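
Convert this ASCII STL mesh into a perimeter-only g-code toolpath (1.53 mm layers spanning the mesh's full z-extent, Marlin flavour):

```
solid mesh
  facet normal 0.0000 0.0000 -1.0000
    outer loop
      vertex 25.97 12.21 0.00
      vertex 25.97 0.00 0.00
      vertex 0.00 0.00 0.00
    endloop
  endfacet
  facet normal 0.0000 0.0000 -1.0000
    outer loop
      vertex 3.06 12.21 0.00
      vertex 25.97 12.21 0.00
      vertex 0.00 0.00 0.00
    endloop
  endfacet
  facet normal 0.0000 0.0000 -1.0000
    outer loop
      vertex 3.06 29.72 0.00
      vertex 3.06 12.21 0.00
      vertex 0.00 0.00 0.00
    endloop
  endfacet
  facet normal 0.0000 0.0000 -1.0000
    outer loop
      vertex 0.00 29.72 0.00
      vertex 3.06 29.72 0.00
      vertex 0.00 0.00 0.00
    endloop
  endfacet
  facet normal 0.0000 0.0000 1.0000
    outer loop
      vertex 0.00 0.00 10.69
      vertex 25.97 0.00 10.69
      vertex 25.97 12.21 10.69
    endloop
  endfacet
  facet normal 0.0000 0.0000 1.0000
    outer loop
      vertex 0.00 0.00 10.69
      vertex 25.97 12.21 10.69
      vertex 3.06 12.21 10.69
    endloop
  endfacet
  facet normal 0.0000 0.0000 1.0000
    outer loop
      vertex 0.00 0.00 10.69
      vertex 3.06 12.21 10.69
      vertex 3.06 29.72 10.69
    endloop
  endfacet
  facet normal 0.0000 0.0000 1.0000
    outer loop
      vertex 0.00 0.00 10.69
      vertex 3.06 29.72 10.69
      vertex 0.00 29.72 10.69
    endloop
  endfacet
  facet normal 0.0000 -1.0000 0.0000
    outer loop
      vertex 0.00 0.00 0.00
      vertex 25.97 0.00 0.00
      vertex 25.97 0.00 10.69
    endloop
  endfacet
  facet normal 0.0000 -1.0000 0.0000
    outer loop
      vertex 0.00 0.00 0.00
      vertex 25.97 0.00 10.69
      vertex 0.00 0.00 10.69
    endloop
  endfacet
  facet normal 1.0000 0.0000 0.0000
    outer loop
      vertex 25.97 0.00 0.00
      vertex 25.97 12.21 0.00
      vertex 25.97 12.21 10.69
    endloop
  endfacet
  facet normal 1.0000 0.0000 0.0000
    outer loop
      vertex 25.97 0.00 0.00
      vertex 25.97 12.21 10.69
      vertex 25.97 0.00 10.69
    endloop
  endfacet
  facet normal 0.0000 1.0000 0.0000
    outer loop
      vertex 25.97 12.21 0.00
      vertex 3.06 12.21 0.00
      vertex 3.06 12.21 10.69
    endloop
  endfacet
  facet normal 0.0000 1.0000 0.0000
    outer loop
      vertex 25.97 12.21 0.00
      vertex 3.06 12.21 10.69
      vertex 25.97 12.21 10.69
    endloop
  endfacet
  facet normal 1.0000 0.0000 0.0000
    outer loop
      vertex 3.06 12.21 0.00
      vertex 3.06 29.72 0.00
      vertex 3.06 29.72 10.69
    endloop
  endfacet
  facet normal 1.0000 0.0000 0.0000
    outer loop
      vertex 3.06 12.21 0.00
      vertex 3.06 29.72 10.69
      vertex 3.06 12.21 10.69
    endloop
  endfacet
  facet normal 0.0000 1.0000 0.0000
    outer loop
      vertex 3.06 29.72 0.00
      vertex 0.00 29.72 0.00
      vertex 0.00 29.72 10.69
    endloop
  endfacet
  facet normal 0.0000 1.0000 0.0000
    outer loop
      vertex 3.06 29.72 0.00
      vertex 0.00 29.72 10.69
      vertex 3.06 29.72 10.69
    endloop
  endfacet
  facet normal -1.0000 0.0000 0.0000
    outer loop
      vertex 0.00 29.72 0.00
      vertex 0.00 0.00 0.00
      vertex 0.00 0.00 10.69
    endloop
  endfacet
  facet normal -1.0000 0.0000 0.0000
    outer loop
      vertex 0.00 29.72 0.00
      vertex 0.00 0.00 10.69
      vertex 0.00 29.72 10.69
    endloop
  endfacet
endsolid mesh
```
; perimeter-only toolpath
G21 ; units = mm
G90 ; absolute positioning
G28 ; home
; layer 1
G0 Z1.53
G0 X0.00 Y0.00
G1 X25.97 Y0.00
G1 X25.97 Y12.21
G1 X3.06 Y12.21
G1 X3.06 Y29.72
G1 X0.00 Y29.72
G1 X0.00 Y0.00
; layer 2
G0 Z3.05
G0 X0.00 Y0.00
G1 X25.97 Y0.00
G1 X25.97 Y12.21
G1 X3.06 Y12.21
G1 X3.06 Y29.72
G1 X0.00 Y29.72
G1 X0.00 Y0.00
; layer 3
G0 Z4.58
G0 X0.00 Y0.00
G1 X25.97 Y0.00
G1 X25.97 Y12.21
G1 X3.06 Y12.21
G1 X3.06 Y29.72
G1 X0.00 Y29.72
G1 X0.00 Y0.00
; layer 4
G0 Z6.11
G0 X0.00 Y0.00
G1 X25.97 Y0.00
G1 X25.97 Y12.21
G1 X3.06 Y12.21
G1 X3.06 Y29.72
G1 X0.00 Y29.72
G1 X0.00 Y0.00
; layer 5
G0 Z7.64
G0 X0.00 Y0.00
G1 X25.97 Y0.00
G1 X25.97 Y12.21
G1 X3.06 Y12.21
G1 X3.06 Y29.72
G1 X0.00 Y29.72
G1 X0.00 Y0.00
; layer 6
G0 Z9.16
G0 X0.00 Y0.00
G1 X25.97 Y0.00
G1 X25.97 Y12.21
G1 X3.06 Y12.21
G1 X3.06 Y29.72
G1 X0.00 Y29.72
G1 X0.00 Y0.00
; layer 7
G0 Z10.69
G0 X0.00 Y0.00
G1 X25.97 Y0.00
G1 X25.97 Y12.21
G1 X3.06 Y12.21
G1 X3.06 Y29.72
G1 X0.00 Y29.72
G1 X0.00 Y0.00
M2 ; end

The solid is an L-shaped prism: outer 26 × 29.7 mm, arm thicknesses ≈ 12.2 mm (horizontal) and 3.06 mm (vertical), extruded 10.7 mm in z. Slicing at Δz = 1.53 mm — 7 equal slices spanning the solid's height, so layer i sits at z = i·h/7 — gives 7 non-empty perimeters. Each is a 6-segment closed polygon; G0 lifts to the layer z and rapids to the start vertex, then G1 traces the edges.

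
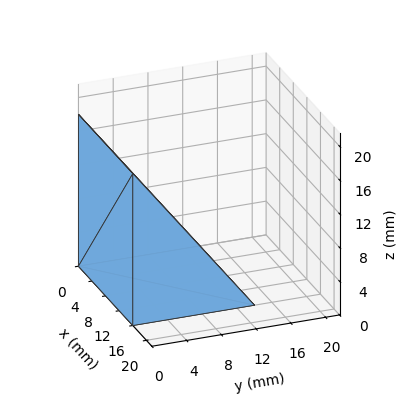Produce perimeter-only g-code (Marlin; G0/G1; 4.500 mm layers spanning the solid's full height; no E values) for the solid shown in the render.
Reading the render: the shape is a wedge (ramp): 16 × 14 mm base, rising to 18 mm along the y=0 edge and sloping linearly to z=0 at y=14 (dimensions read to the nearest mm from the axis ticks). For the g-code, the solid's height is divided into equal slices at the stated Δz and each level perimeter traced with G1 moves after a G0 lift.

; perimeter-only toolpath
G21 ; units = mm
G90 ; absolute positioning
G28 ; home
; layer 1
G0 Z4.500
G0 X0.000 Y0.000
G1 X16.000 Y0.000
G1 X16.000 Y10.500
G1 X0.000 Y10.500
G1 X0.000 Y0.000
; layer 2
G0 Z9.000
G0 X0.000 Y0.000
G1 X16.000 Y0.000
G1 X16.000 Y7.000
G1 X0.000 Y7.000
G1 X0.000 Y0.000
; layer 3
G0 Z13.500
G0 X0.000 Y0.000
G1 X16.000 Y0.000
G1 X16.000 Y3.500
G1 X0.000 Y3.500
G1 X0.000 Y0.000
M2 ; end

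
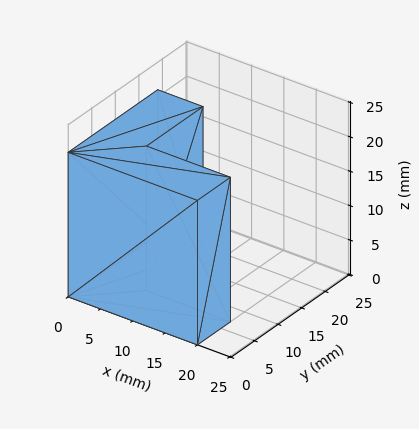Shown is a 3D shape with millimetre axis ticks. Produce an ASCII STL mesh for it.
Reading the render: the shape is an L-shaped prism: outer 20 × 19 mm, arm thicknesses ≈ 7 mm (horizontal) and 7 mm (vertical), extruded 21 mm in z (dimensions read to the nearest mm from the axis ticks). For the STL, each face is triangulated and given an outward normal.

solid part
  facet normal 0.0000 0.0000 -1.0000
    outer loop
      vertex 20.000 7.000 0.000
      vertex 20.000 0.000 0.000
      vertex 0.000 0.000 0.000
    endloop
  endfacet
  facet normal 0.0000 0.0000 -1.0000
    outer loop
      vertex 7.000 7.000 0.000
      vertex 20.000 7.000 0.000
      vertex 0.000 0.000 0.000
    endloop
  endfacet
  facet normal 0.0000 0.0000 -1.0000
    outer loop
      vertex 7.000 19.000 0.000
      vertex 7.000 7.000 0.000
      vertex 0.000 0.000 0.000
    endloop
  endfacet
  facet normal 0.0000 0.0000 -1.0000
    outer loop
      vertex 0.000 19.000 0.000
      vertex 7.000 19.000 0.000
      vertex 0.000 0.000 0.000
    endloop
  endfacet
  facet normal 0.0000 0.0000 1.0000
    outer loop
      vertex 0.000 0.000 21.000
      vertex 20.000 0.000 21.000
      vertex 20.000 7.000 21.000
    endloop
  endfacet
  facet normal 0.0000 0.0000 1.0000
    outer loop
      vertex 0.000 0.000 21.000
      vertex 20.000 7.000 21.000
      vertex 7.000 7.000 21.000
    endloop
  endfacet
  facet normal 0.0000 0.0000 1.0000
    outer loop
      vertex 0.000 0.000 21.000
      vertex 7.000 7.000 21.000
      vertex 7.000 19.000 21.000
    endloop
  endfacet
  facet normal 0.0000 0.0000 1.0000
    outer loop
      vertex 0.000 0.000 21.000
      vertex 7.000 19.000 21.000
      vertex 0.000 19.000 21.000
    endloop
  endfacet
  facet normal 0.0000 -1.0000 0.0000
    outer loop
      vertex 0.000 0.000 0.000
      vertex 20.000 0.000 0.000
      vertex 20.000 0.000 21.000
    endloop
  endfacet
  facet normal 0.0000 -1.0000 0.0000
    outer loop
      vertex 0.000 0.000 0.000
      vertex 20.000 0.000 21.000
      vertex 0.000 0.000 21.000
    endloop
  endfacet
  facet normal 1.0000 0.0000 0.0000
    outer loop
      vertex 20.000 0.000 0.000
      vertex 20.000 7.000 0.000
      vertex 20.000 7.000 21.000
    endloop
  endfacet
  facet normal 1.0000 0.0000 0.0000
    outer loop
      vertex 20.000 0.000 0.000
      vertex 20.000 7.000 21.000
      vertex 20.000 0.000 21.000
    endloop
  endfacet
  facet normal 0.0000 1.0000 0.0000
    outer loop
      vertex 20.000 7.000 0.000
      vertex 7.000 7.000 0.000
      vertex 7.000 7.000 21.000
    endloop
  endfacet
  facet normal 0.0000 1.0000 0.0000
    outer loop
      vertex 20.000 7.000 0.000
      vertex 7.000 7.000 21.000
      vertex 20.000 7.000 21.000
    endloop
  endfacet
  facet normal 1.0000 0.0000 0.0000
    outer loop
      vertex 7.000 7.000 0.000
      vertex 7.000 19.000 0.000
      vertex 7.000 19.000 21.000
    endloop
  endfacet
  facet normal 1.0000 0.0000 0.0000
    outer loop
      vertex 7.000 7.000 0.000
      vertex 7.000 19.000 21.000
      vertex 7.000 7.000 21.000
    endloop
  endfacet
  facet normal 0.0000 1.0000 0.0000
    outer loop
      vertex 7.000 19.000 0.000
      vertex 0.000 19.000 0.000
      vertex 0.000 19.000 21.000
    endloop
  endfacet
  facet normal 0.0000 1.0000 0.0000
    outer loop
      vertex 7.000 19.000 0.000
      vertex 0.000 19.000 21.000
      vertex 7.000 19.000 21.000
    endloop
  endfacet
  facet normal -1.0000 0.0000 0.0000
    outer loop
      vertex 0.000 19.000 0.000
      vertex 0.000 0.000 0.000
      vertex 0.000 0.000 21.000
    endloop
  endfacet
  facet normal -1.0000 0.0000 0.0000
    outer loop
      vertex 0.000 19.000 0.000
      vertex 0.000 0.000 21.000
      vertex 0.000 19.000 21.000
    endloop
  endfacet
endsolid part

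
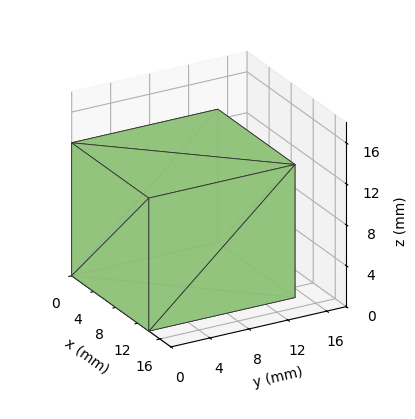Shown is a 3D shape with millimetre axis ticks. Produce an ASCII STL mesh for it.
Reading the render: the shape is a rectangular box, roughly 14 × 15 mm footprint and 13 mm tall (dimensions read to the nearest mm from the axis ticks). For the STL, each face is triangulated and given an outward normal.

solid part
  facet normal 0.0000 0.0000 -1.0000
    outer loop
      vertex 14.000 15.000 0.000
      vertex 14.000 0.000 0.000
      vertex 0.000 0.000 0.000
    endloop
  endfacet
  facet normal 0.0000 0.0000 -1.0000
    outer loop
      vertex 0.000 15.000 0.000
      vertex 14.000 15.000 0.000
      vertex 0.000 0.000 0.000
    endloop
  endfacet
  facet normal 0.0000 0.0000 1.0000
    outer loop
      vertex 0.000 0.000 13.000
      vertex 14.000 0.000 13.000
      vertex 14.000 15.000 13.000
    endloop
  endfacet
  facet normal 0.0000 0.0000 1.0000
    outer loop
      vertex 0.000 0.000 13.000
      vertex 14.000 15.000 13.000
      vertex 0.000 15.000 13.000
    endloop
  endfacet
  facet normal 0.0000 -1.0000 0.0000
    outer loop
      vertex 0.000 0.000 0.000
      vertex 14.000 0.000 0.000
      vertex 14.000 0.000 13.000
    endloop
  endfacet
  facet normal 0.0000 -1.0000 0.0000
    outer loop
      vertex 0.000 0.000 0.000
      vertex 14.000 0.000 13.000
      vertex 0.000 0.000 13.000
    endloop
  endfacet
  facet normal 0.0000 1.0000 0.0000
    outer loop
      vertex 14.000 15.000 13.000
      vertex 14.000 15.000 0.000
      vertex 0.000 15.000 0.000
    endloop
  endfacet
  facet normal 0.0000 1.0000 0.0000
    outer loop
      vertex 0.000 15.000 13.000
      vertex 14.000 15.000 13.000
      vertex 0.000 15.000 0.000
    endloop
  endfacet
  facet normal -1.0000 0.0000 0.0000
    outer loop
      vertex 0.000 15.000 13.000
      vertex 0.000 15.000 0.000
      vertex 0.000 0.000 0.000
    endloop
  endfacet
  facet normal -1.0000 0.0000 0.0000
    outer loop
      vertex 0.000 0.000 13.000
      vertex 0.000 15.000 13.000
      vertex 0.000 0.000 0.000
    endloop
  endfacet
  facet normal 1.0000 0.0000 0.0000
    outer loop
      vertex 14.000 0.000 0.000
      vertex 14.000 15.000 0.000
      vertex 14.000 15.000 13.000
    endloop
  endfacet
  facet normal 1.0000 0.0000 0.0000
    outer loop
      vertex 14.000 0.000 0.000
      vertex 14.000 15.000 13.000
      vertex 14.000 0.000 13.000
    endloop
  endfacet
endsolid part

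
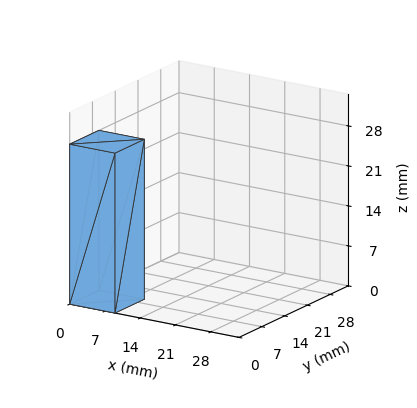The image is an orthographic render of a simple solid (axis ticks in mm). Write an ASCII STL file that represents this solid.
Reading the render: the shape is a rectangular box, roughly 9 × 9 mm footprint and 28 mm tall (dimensions read to the nearest mm from the axis ticks). For the STL, each face is triangulated and given an outward normal.

solid part
  facet normal 0.0000 0.0000 -1.0000
    outer loop
      vertex 9.0 9.0 0.0
      vertex 9.0 0.0 0.0
      vertex 0.0 0.0 0.0
    endloop
  endfacet
  facet normal 0.0000 0.0000 -1.0000
    outer loop
      vertex 0.0 9.0 0.0
      vertex 9.0 9.0 0.0
      vertex 0.0 0.0 0.0
    endloop
  endfacet
  facet normal 0.0000 0.0000 1.0000
    outer loop
      vertex 0.0 0.0 28.0
      vertex 9.0 0.0 28.0
      vertex 9.0 9.0 28.0
    endloop
  endfacet
  facet normal 0.0000 0.0000 1.0000
    outer loop
      vertex 0.0 0.0 28.0
      vertex 9.0 9.0 28.0
      vertex 0.0 9.0 28.0
    endloop
  endfacet
  facet normal 0.0000 -1.0000 0.0000
    outer loop
      vertex 0.0 0.0 0.0
      vertex 9.0 0.0 0.0
      vertex 9.0 0.0 28.0
    endloop
  endfacet
  facet normal 0.0000 -1.0000 0.0000
    outer loop
      vertex 0.0 0.0 0.0
      vertex 9.0 0.0 28.0
      vertex 0.0 0.0 28.0
    endloop
  endfacet
  facet normal 0.0000 1.0000 0.0000
    outer loop
      vertex 9.0 9.0 28.0
      vertex 9.0 9.0 0.0
      vertex 0.0 9.0 0.0
    endloop
  endfacet
  facet normal 0.0000 1.0000 0.0000
    outer loop
      vertex 0.0 9.0 28.0
      vertex 9.0 9.0 28.0
      vertex 0.0 9.0 0.0
    endloop
  endfacet
  facet normal -1.0000 0.0000 0.0000
    outer loop
      vertex 0.0 9.0 28.0
      vertex 0.0 9.0 0.0
      vertex 0.0 0.0 0.0
    endloop
  endfacet
  facet normal -1.0000 0.0000 0.0000
    outer loop
      vertex 0.0 0.0 28.0
      vertex 0.0 9.0 28.0
      vertex 0.0 0.0 0.0
    endloop
  endfacet
  facet normal 1.0000 0.0000 0.0000
    outer loop
      vertex 9.0 0.0 0.0
      vertex 9.0 9.0 0.0
      vertex 9.0 9.0 28.0
    endloop
  endfacet
  facet normal 1.0000 0.0000 0.0000
    outer loop
      vertex 9.0 0.0 0.0
      vertex 9.0 9.0 28.0
      vertex 9.0 0.0 28.0
    endloop
  endfacet
endsolid part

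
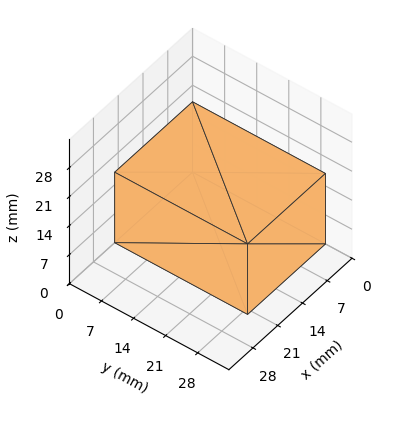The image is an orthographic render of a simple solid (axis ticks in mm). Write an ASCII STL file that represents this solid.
Reading the render: the shape is a rectangular box, roughly 22 × 29 mm footprint and 17 mm tall (dimensions read to the nearest mm from the axis ticks). For the STL, each face is triangulated and given an outward normal.

solid part
  facet normal 0.0000 0.0000 -1.0000
    outer loop
      vertex 22.0 29.0 0.0
      vertex 22.0 0.0 0.0
      vertex 0.0 0.0 0.0
    endloop
  endfacet
  facet normal 0.0000 0.0000 -1.0000
    outer loop
      vertex 0.0 29.0 0.0
      vertex 22.0 29.0 0.0
      vertex 0.0 0.0 0.0
    endloop
  endfacet
  facet normal 0.0000 0.0000 1.0000
    outer loop
      vertex 0.0 0.0 17.0
      vertex 22.0 0.0 17.0
      vertex 22.0 29.0 17.0
    endloop
  endfacet
  facet normal 0.0000 0.0000 1.0000
    outer loop
      vertex 0.0 0.0 17.0
      vertex 22.0 29.0 17.0
      vertex 0.0 29.0 17.0
    endloop
  endfacet
  facet normal 0.0000 -1.0000 0.0000
    outer loop
      vertex 0.0 0.0 0.0
      vertex 22.0 0.0 0.0
      vertex 22.0 0.0 17.0
    endloop
  endfacet
  facet normal 0.0000 -1.0000 0.0000
    outer loop
      vertex 0.0 0.0 0.0
      vertex 22.0 0.0 17.0
      vertex 0.0 0.0 17.0
    endloop
  endfacet
  facet normal 0.0000 1.0000 0.0000
    outer loop
      vertex 22.0 29.0 17.0
      vertex 22.0 29.0 0.0
      vertex 0.0 29.0 0.0
    endloop
  endfacet
  facet normal 0.0000 1.0000 0.0000
    outer loop
      vertex 0.0 29.0 17.0
      vertex 22.0 29.0 17.0
      vertex 0.0 29.0 0.0
    endloop
  endfacet
  facet normal -1.0000 0.0000 0.0000
    outer loop
      vertex 0.0 29.0 17.0
      vertex 0.0 29.0 0.0
      vertex 0.0 0.0 0.0
    endloop
  endfacet
  facet normal -1.0000 0.0000 0.0000
    outer loop
      vertex 0.0 0.0 17.0
      vertex 0.0 29.0 17.0
      vertex 0.0 0.0 0.0
    endloop
  endfacet
  facet normal 1.0000 0.0000 0.0000
    outer loop
      vertex 22.0 0.0 0.0
      vertex 22.0 29.0 0.0
      vertex 22.0 29.0 17.0
    endloop
  endfacet
  facet normal 1.0000 0.0000 0.0000
    outer loop
      vertex 22.0 0.0 0.0
      vertex 22.0 29.0 17.0
      vertex 22.0 0.0 17.0
    endloop
  endfacet
endsolid part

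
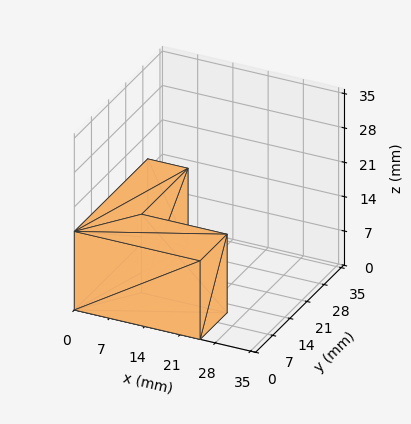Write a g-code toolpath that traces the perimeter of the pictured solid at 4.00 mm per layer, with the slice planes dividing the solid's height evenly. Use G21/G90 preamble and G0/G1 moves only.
Reading the render: the shape is an L-shaped prism: outer 25 × 30 mm, arm thicknesses ≈ 11 mm (horizontal) and 8 mm (vertical), extruded 16 mm in z (dimensions read to the nearest mm from the axis ticks). For the g-code, the solid's height is divided into equal slices at the stated Δz and each level perimeter traced with G1 moves after a G0 lift.

; perimeter-only toolpath
G21 ; units = mm
G90 ; absolute positioning
G28 ; home
; layer 1
G0 Z4.00
G0 X0.00 Y0.00
G1 X25.00 Y0.00
G1 X25.00 Y11.00
G1 X8.00 Y11.00
G1 X8.00 Y30.00
G1 X0.00 Y30.00
G1 X0.00 Y0.00
; layer 2
G0 Z8.00
G0 X0.00 Y0.00
G1 X25.00 Y0.00
G1 X25.00 Y11.00
G1 X8.00 Y11.00
G1 X8.00 Y30.00
G1 X0.00 Y30.00
G1 X0.00 Y0.00
; layer 3
G0 Z12.00
G0 X0.00 Y0.00
G1 X25.00 Y0.00
G1 X25.00 Y11.00
G1 X8.00 Y11.00
G1 X8.00 Y30.00
G1 X0.00 Y30.00
G1 X0.00 Y0.00
; layer 4
G0 Z16.00
G0 X0.00 Y0.00
G1 X25.00 Y0.00
G1 X25.00 Y11.00
G1 X8.00 Y11.00
G1 X8.00 Y30.00
G1 X0.00 Y30.00
G1 X0.00 Y0.00
M2 ; end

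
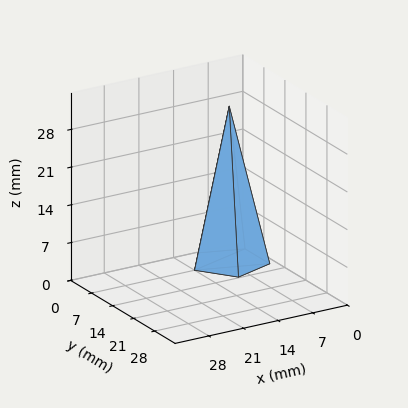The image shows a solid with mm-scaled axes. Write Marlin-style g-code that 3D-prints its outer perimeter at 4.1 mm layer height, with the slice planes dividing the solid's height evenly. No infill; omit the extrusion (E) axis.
Reading the render: the shape is a regular 5-sided pyramid, base circumscribed radius ≈ 7 mm, apex at z ≈ 29 mm (dimensions read to the nearest mm from the axis ticks). For the g-code, the solid's height is divided into equal slices at the stated Δz and each level perimeter traced with G1 moves after a G0 lift.

; perimeter-only toolpath
G21 ; units = mm
G90 ; absolute positioning
G28 ; home
; layer 1
G0 Z4.1
G0 X13.0 Y7.0
G1 X8.9 Y12.7
G1 X2.1 Y10.5
G1 X2.1 Y3.5
G1 X8.9 Y1.3
G1 X13.0 Y7.0
; layer 2
G0 Z8.3
G0 X12.0 Y7.0
G1 X8.6 Y11.8
G1 X2.9 Y9.9
G1 X2.9 Y4.1
G1 X8.6 Y2.2
G1 X12.0 Y7.0
; layer 3
G0 Z12.4
G0 X11.0 Y7.0
G1 X8.3 Y10.8
G1 X3.7 Y9.3
G1 X3.7 Y4.7
G1 X8.3 Y3.2
G1 X11.0 Y7.0
; layer 4
G0 Z16.6
G0 X10.0 Y7.0
G1 X7.9 Y9.9
G1 X4.6 Y8.8
G1 X4.6 Y5.2
G1 X7.9 Y4.1
G1 X10.0 Y7.0
; layer 5
G0 Z20.7
G0 X9.0 Y7.0
G1 X7.6 Y8.9
G1 X5.4 Y8.2
G1 X5.4 Y5.8
G1 X7.6 Y5.1
G1 X9.0 Y7.0
; layer 6
G0 Z24.9
G0 X8.0 Y7.0
G1 X7.3 Y8.0
G1 X6.2 Y7.6
G1 X6.2 Y6.4
G1 X7.3 Y6.0
G1 X8.0 Y7.0
M2 ; end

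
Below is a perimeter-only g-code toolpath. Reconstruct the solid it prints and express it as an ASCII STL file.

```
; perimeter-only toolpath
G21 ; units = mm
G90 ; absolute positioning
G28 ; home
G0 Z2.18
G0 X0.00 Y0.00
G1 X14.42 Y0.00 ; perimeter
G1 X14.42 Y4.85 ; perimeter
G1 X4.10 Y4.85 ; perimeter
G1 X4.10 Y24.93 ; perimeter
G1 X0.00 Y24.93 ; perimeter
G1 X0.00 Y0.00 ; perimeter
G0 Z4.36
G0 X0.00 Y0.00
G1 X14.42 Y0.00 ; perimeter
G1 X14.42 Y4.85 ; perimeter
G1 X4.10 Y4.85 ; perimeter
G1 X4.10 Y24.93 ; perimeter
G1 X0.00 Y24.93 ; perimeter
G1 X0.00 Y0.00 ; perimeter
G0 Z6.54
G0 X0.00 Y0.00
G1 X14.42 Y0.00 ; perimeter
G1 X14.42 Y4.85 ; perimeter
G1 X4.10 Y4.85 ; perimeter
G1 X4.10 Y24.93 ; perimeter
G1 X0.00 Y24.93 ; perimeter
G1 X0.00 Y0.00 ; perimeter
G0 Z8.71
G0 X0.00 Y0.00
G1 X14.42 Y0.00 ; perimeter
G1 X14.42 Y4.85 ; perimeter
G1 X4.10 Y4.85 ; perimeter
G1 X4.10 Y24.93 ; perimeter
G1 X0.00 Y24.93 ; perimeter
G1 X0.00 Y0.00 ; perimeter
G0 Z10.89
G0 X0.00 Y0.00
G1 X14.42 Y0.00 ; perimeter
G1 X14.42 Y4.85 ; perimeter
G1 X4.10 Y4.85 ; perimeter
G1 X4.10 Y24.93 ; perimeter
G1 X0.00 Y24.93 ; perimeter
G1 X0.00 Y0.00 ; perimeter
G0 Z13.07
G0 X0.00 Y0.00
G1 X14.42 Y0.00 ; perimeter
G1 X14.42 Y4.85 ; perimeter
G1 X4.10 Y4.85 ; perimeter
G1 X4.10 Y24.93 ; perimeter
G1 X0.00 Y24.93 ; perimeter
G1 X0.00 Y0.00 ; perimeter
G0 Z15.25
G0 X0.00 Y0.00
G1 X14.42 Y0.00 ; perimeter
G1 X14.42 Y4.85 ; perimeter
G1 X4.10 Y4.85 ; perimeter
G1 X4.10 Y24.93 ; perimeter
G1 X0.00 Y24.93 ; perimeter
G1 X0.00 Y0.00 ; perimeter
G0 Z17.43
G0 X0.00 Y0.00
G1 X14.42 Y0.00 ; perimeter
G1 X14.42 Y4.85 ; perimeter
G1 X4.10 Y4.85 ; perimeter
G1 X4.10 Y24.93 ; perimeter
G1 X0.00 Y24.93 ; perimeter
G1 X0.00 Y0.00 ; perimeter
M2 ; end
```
solid part
  facet normal 0.0000 0.0000 -1.0000
    outer loop
      vertex 14.42 4.85 0.00
      vertex 14.42 0.00 0.00
      vertex 0.00 0.00 0.00
    endloop
  endfacet
  facet normal 0.0000 0.0000 -1.0000
    outer loop
      vertex 4.10 4.85 0.00
      vertex 14.42 4.85 0.00
      vertex 0.00 0.00 0.00
    endloop
  endfacet
  facet normal 0.0000 0.0000 -1.0000
    outer loop
      vertex 4.10 24.93 0.00
      vertex 4.10 4.85 0.00
      vertex 0.00 0.00 0.00
    endloop
  endfacet
  facet normal 0.0000 0.0000 -1.0000
    outer loop
      vertex 0.00 24.93 0.00
      vertex 4.10 24.93 0.00
      vertex 0.00 0.00 0.00
    endloop
  endfacet
  facet normal 0.0000 0.0000 1.0000
    outer loop
      vertex 0.00 0.00 17.43
      vertex 14.42 0.00 17.43
      vertex 14.42 4.85 17.43
    endloop
  endfacet
  facet normal 0.0000 0.0000 1.0000
    outer loop
      vertex 0.00 0.00 17.43
      vertex 14.42 4.85 17.43
      vertex 4.10 4.85 17.43
    endloop
  endfacet
  facet normal 0.0000 0.0000 1.0000
    outer loop
      vertex 0.00 0.00 17.43
      vertex 4.10 4.85 17.43
      vertex 4.10 24.93 17.43
    endloop
  endfacet
  facet normal 0.0000 0.0000 1.0000
    outer loop
      vertex 0.00 0.00 17.43
      vertex 4.10 24.93 17.43
      vertex 0.00 24.93 17.43
    endloop
  endfacet
  facet normal 0.0000 -1.0000 0.0000
    outer loop
      vertex 0.00 0.00 0.00
      vertex 14.42 0.00 0.00
      vertex 14.42 0.00 17.43
    endloop
  endfacet
  facet normal 0.0000 -1.0000 0.0000
    outer loop
      vertex 0.00 0.00 0.00
      vertex 14.42 0.00 17.43
      vertex 0.00 0.00 17.43
    endloop
  endfacet
  facet normal 1.0000 0.0000 0.0000
    outer loop
      vertex 14.42 0.00 0.00
      vertex 14.42 4.85 0.00
      vertex 14.42 4.85 17.43
    endloop
  endfacet
  facet normal 1.0000 0.0000 0.0000
    outer loop
      vertex 14.42 0.00 0.00
      vertex 14.42 4.85 17.43
      vertex 14.42 0.00 17.43
    endloop
  endfacet
  facet normal 0.0000 1.0000 0.0000
    outer loop
      vertex 14.42 4.85 0.00
      vertex 4.10 4.85 0.00
      vertex 4.10 4.85 17.43
    endloop
  endfacet
  facet normal 0.0000 1.0000 0.0000
    outer loop
      vertex 14.42 4.85 0.00
      vertex 4.10 4.85 17.43
      vertex 14.42 4.85 17.43
    endloop
  endfacet
  facet normal 1.0000 0.0000 0.0000
    outer loop
      vertex 4.10 4.85 0.00
      vertex 4.10 24.93 0.00
      vertex 4.10 24.93 17.43
    endloop
  endfacet
  facet normal 1.0000 0.0000 0.0000
    outer loop
      vertex 4.10 4.85 0.00
      vertex 4.10 24.93 17.43
      vertex 4.10 4.85 17.43
    endloop
  endfacet
  facet normal 0.0000 1.0000 0.0000
    outer loop
      vertex 4.10 24.93 0.00
      vertex 0.00 24.93 0.00
      vertex 0.00 24.93 17.43
    endloop
  endfacet
  facet normal 0.0000 1.0000 0.0000
    outer loop
      vertex 4.10 24.93 0.00
      vertex 0.00 24.93 17.43
      vertex 4.10 24.93 17.43
    endloop
  endfacet
  facet normal -1.0000 0.0000 0.0000
    outer loop
      vertex 0.00 24.93 0.00
      vertex 0.00 0.00 0.00
      vertex 0.00 0.00 17.43
    endloop
  endfacet
  facet normal -1.0000 0.0000 0.0000
    outer loop
      vertex 0.00 24.93 0.00
      vertex 0.00 0.00 17.43
      vertex 0.00 24.93 17.43
    endloop
  endfacet
endsolid part

The G0 Z moves step by Δz≈2.18 mm. Every layer's G1 loop is the same polygon, so the solid is a straight extrusion of it from z=0 to z≈17.4. Closing with flat bottom and top caps and triangulating gives 20 facets — an L-shaped prism: outer 14.4 × 24.9 mm, arm thicknesses ≈ 4.85 mm (horizontal) and 4.1 mm (vertical), extruded 17.4 mm in z.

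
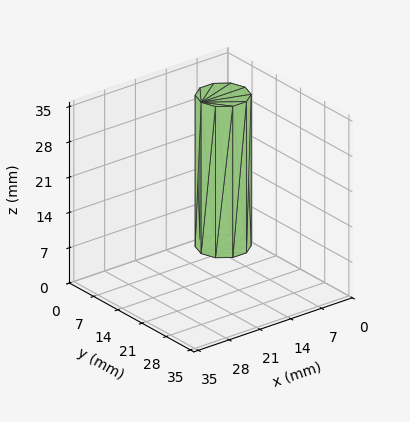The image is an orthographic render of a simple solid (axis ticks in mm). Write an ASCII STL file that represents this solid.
Reading the render: the shape is a regular 10-sided prism (a cylinder approximated with 10 flat sides), circumscribed radius ≈ 5 mm, height ≈ 30 mm (dimensions read to the nearest mm from the axis ticks). For the STL, each face is triangulated and given an outward normal.

solid part
  facet normal 0.0000 0.0000 -1.0000
    outer loop
      vertex 6.55 9.76 0.00
      vertex 9.05 7.94 0.00
      vertex 10.00 5.00 0.00
    endloop
  endfacet
  facet normal 0.0000 0.0000 -1.0000
    outer loop
      vertex 3.45 9.76 0.00
      vertex 6.55 9.76 0.00
      vertex 10.00 5.00 0.00
    endloop
  endfacet
  facet normal 0.0000 0.0000 -1.0000
    outer loop
      vertex 0.95 7.94 0.00
      vertex 3.45 9.76 0.00
      vertex 10.00 5.00 0.00
    endloop
  endfacet
  facet normal 0.0000 0.0000 -1.0000
    outer loop
      vertex 0.00 5.00 0.00
      vertex 0.95 7.94 0.00
      vertex 10.00 5.00 0.00
    endloop
  endfacet
  facet normal 0.0000 0.0000 -1.0000
    outer loop
      vertex 0.95 2.06 0.00
      vertex 0.00 5.00 0.00
      vertex 10.00 5.00 0.00
    endloop
  endfacet
  facet normal 0.0000 0.0000 -1.0000
    outer loop
      vertex 3.45 0.24 0.00
      vertex 0.95 2.06 0.00
      vertex 10.00 5.00 0.00
    endloop
  endfacet
  facet normal 0.0000 0.0000 -1.0000
    outer loop
      vertex 6.55 0.24 0.00
      vertex 3.45 0.24 0.00
      vertex 10.00 5.00 0.00
    endloop
  endfacet
  facet normal 0.0000 0.0000 -1.0000
    outer loop
      vertex 9.05 2.06 0.00
      vertex 6.55 0.24 0.00
      vertex 10.00 5.00 0.00
    endloop
  endfacet
  facet normal 0.0000 0.0000 1.0000
    outer loop
      vertex 10.00 5.00 30.00
      vertex 9.05 7.94 30.00
      vertex 6.55 9.76 30.00
    endloop
  endfacet
  facet normal 0.0000 0.0000 1.0000
    outer loop
      vertex 10.00 5.00 30.00
      vertex 6.55 9.76 30.00
      vertex 3.45 9.76 30.00
    endloop
  endfacet
  facet normal 0.0000 0.0000 1.0000
    outer loop
      vertex 10.00 5.00 30.00
      vertex 3.45 9.76 30.00
      vertex 0.95 7.94 30.00
    endloop
  endfacet
  facet normal 0.0000 0.0000 1.0000
    outer loop
      vertex 10.00 5.00 30.00
      vertex 0.95 7.94 30.00
      vertex 0.00 5.00 30.00
    endloop
  endfacet
  facet normal 0.0000 0.0000 1.0000
    outer loop
      vertex 10.00 5.00 30.00
      vertex 0.00 5.00 30.00
      vertex 0.95 2.06 30.00
    endloop
  endfacet
  facet normal 0.0000 0.0000 1.0000
    outer loop
      vertex 10.00 5.00 30.00
      vertex 0.95 2.06 30.00
      vertex 3.45 0.24 30.00
    endloop
  endfacet
  facet normal 0.0000 0.0000 1.0000
    outer loop
      vertex 10.00 5.00 30.00
      vertex 3.45 0.24 30.00
      vertex 6.55 0.24 30.00
    endloop
  endfacet
  facet normal 0.0000 0.0000 1.0000
    outer loop
      vertex 10.00 5.00 30.00
      vertex 6.55 0.24 30.00
      vertex 9.05 2.06 30.00
    endloop
  endfacet
  facet normal 0.9516 0.3075 0.0000
    outer loop
      vertex 10.00 5.00 0.00
      vertex 9.05 7.94 0.00
      vertex 9.05 7.94 30.00
    endloop
  endfacet
  facet normal 0.9516 0.3075 0.0000
    outer loop
      vertex 10.00 5.00 0.00
      vertex 9.05 7.94 30.00
      vertex 10.00 5.00 30.00
    endloop
  endfacet
  facet normal 0.5886 0.8085 0.0000
    outer loop
      vertex 9.05 7.94 0.00
      vertex 6.55 9.76 0.00
      vertex 6.55 9.76 30.00
    endloop
  endfacet
  facet normal 0.5886 0.8085 0.0000
    outer loop
      vertex 9.05 7.94 0.00
      vertex 6.55 9.76 30.00
      vertex 9.05 7.94 30.00
    endloop
  endfacet
  facet normal 0.0000 1.0000 0.0000
    outer loop
      vertex 6.55 9.76 0.00
      vertex 3.45 9.76 0.00
      vertex 3.45 9.76 30.00
    endloop
  endfacet
  facet normal 0.0000 1.0000 0.0000
    outer loop
      vertex 6.55 9.76 0.00
      vertex 3.45 9.76 30.00
      vertex 6.55 9.76 30.00
    endloop
  endfacet
  facet normal -0.5886 0.8085 0.0000
    outer loop
      vertex 3.45 9.76 0.00
      vertex 0.95 7.94 0.00
      vertex 0.95 7.94 30.00
    endloop
  endfacet
  facet normal -0.5886 0.8085 0.0000
    outer loop
      vertex 3.45 9.76 0.00
      vertex 0.95 7.94 30.00
      vertex 3.45 9.76 30.00
    endloop
  endfacet
  facet normal -0.9516 0.3075 0.0000
    outer loop
      vertex 0.95 7.94 0.00
      vertex 0.00 5.00 0.00
      vertex 0.00 5.00 30.00
    endloop
  endfacet
  facet normal -0.9516 0.3075 0.0000
    outer loop
      vertex 0.95 7.94 0.00
      vertex 0.00 5.00 30.00
      vertex 0.95 7.94 30.00
    endloop
  endfacet
  facet normal -0.9516 -0.3075 0.0000
    outer loop
      vertex 0.00 5.00 0.00
      vertex 0.95 2.06 0.00
      vertex 0.95 2.06 30.00
    endloop
  endfacet
  facet normal -0.9516 -0.3075 0.0000
    outer loop
      vertex 0.00 5.00 0.00
      vertex 0.95 2.06 30.00
      vertex 0.00 5.00 30.00
    endloop
  endfacet
  facet normal -0.5886 -0.8085 0.0000
    outer loop
      vertex 0.95 2.06 0.00
      vertex 3.45 0.24 0.00
      vertex 3.45 0.24 30.00
    endloop
  endfacet
  facet normal -0.5886 -0.8085 0.0000
    outer loop
      vertex 0.95 2.06 0.00
      vertex 3.45 0.24 30.00
      vertex 0.95 2.06 30.00
    endloop
  endfacet
  facet normal 0.0000 -1.0000 0.0000
    outer loop
      vertex 3.45 0.24 0.00
      vertex 6.55 0.24 0.00
      vertex 6.55 0.24 30.00
    endloop
  endfacet
  facet normal 0.0000 -1.0000 0.0000
    outer loop
      vertex 3.45 0.24 0.00
      vertex 6.55 0.24 30.00
      vertex 3.45 0.24 30.00
    endloop
  endfacet
  facet normal 0.5886 -0.8085 0.0000
    outer loop
      vertex 6.55 0.24 0.00
      vertex 9.05 2.06 0.00
      vertex 9.05 2.06 30.00
    endloop
  endfacet
  facet normal 0.5886 -0.8085 0.0000
    outer loop
      vertex 6.55 0.24 0.00
      vertex 9.05 2.06 30.00
      vertex 6.55 0.24 30.00
    endloop
  endfacet
  facet normal 0.9516 -0.3075 0.0000
    outer loop
      vertex 9.05 2.06 0.00
      vertex 10.00 5.00 0.00
      vertex 10.00 5.00 30.00
    endloop
  endfacet
  facet normal 0.9516 -0.3075 0.0000
    outer loop
      vertex 9.05 2.06 0.00
      vertex 10.00 5.00 30.00
      vertex 9.05 2.06 30.00
    endloop
  endfacet
endsolid part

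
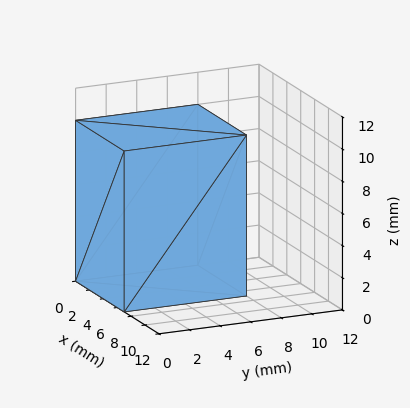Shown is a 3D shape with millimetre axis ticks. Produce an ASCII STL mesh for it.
Reading the render: the shape is a rectangular box, roughly 7 × 8 mm footprint and 10 mm tall (dimensions read to the nearest mm from the axis ticks). For the STL, each face is triangulated and given an outward normal.

solid part
  facet normal 0.0000 0.0000 -1.0000
    outer loop
      vertex 7.000 8.000 0.000
      vertex 7.000 0.000 0.000
      vertex 0.000 0.000 0.000
    endloop
  endfacet
  facet normal 0.0000 0.0000 -1.0000
    outer loop
      vertex 0.000 8.000 0.000
      vertex 7.000 8.000 0.000
      vertex 0.000 0.000 0.000
    endloop
  endfacet
  facet normal 0.0000 0.0000 1.0000
    outer loop
      vertex 0.000 0.000 10.000
      vertex 7.000 0.000 10.000
      vertex 7.000 8.000 10.000
    endloop
  endfacet
  facet normal 0.0000 0.0000 1.0000
    outer loop
      vertex 0.000 0.000 10.000
      vertex 7.000 8.000 10.000
      vertex 0.000 8.000 10.000
    endloop
  endfacet
  facet normal 0.0000 -1.0000 0.0000
    outer loop
      vertex 0.000 0.000 0.000
      vertex 7.000 0.000 0.000
      vertex 7.000 0.000 10.000
    endloop
  endfacet
  facet normal 0.0000 -1.0000 0.0000
    outer loop
      vertex 0.000 0.000 0.000
      vertex 7.000 0.000 10.000
      vertex 0.000 0.000 10.000
    endloop
  endfacet
  facet normal 0.0000 1.0000 0.0000
    outer loop
      vertex 7.000 8.000 10.000
      vertex 7.000 8.000 0.000
      vertex 0.000 8.000 0.000
    endloop
  endfacet
  facet normal 0.0000 1.0000 0.0000
    outer loop
      vertex 0.000 8.000 10.000
      vertex 7.000 8.000 10.000
      vertex 0.000 8.000 0.000
    endloop
  endfacet
  facet normal -1.0000 0.0000 0.0000
    outer loop
      vertex 0.000 8.000 10.000
      vertex 0.000 8.000 0.000
      vertex 0.000 0.000 0.000
    endloop
  endfacet
  facet normal -1.0000 0.0000 0.0000
    outer loop
      vertex 0.000 0.000 10.000
      vertex 0.000 8.000 10.000
      vertex 0.000 0.000 0.000
    endloop
  endfacet
  facet normal 1.0000 0.0000 0.0000
    outer loop
      vertex 7.000 0.000 0.000
      vertex 7.000 8.000 0.000
      vertex 7.000 8.000 10.000
    endloop
  endfacet
  facet normal 1.0000 0.0000 0.0000
    outer loop
      vertex 7.000 0.000 0.000
      vertex 7.000 8.000 10.000
      vertex 7.000 0.000 10.000
    endloop
  endfacet
endsolid part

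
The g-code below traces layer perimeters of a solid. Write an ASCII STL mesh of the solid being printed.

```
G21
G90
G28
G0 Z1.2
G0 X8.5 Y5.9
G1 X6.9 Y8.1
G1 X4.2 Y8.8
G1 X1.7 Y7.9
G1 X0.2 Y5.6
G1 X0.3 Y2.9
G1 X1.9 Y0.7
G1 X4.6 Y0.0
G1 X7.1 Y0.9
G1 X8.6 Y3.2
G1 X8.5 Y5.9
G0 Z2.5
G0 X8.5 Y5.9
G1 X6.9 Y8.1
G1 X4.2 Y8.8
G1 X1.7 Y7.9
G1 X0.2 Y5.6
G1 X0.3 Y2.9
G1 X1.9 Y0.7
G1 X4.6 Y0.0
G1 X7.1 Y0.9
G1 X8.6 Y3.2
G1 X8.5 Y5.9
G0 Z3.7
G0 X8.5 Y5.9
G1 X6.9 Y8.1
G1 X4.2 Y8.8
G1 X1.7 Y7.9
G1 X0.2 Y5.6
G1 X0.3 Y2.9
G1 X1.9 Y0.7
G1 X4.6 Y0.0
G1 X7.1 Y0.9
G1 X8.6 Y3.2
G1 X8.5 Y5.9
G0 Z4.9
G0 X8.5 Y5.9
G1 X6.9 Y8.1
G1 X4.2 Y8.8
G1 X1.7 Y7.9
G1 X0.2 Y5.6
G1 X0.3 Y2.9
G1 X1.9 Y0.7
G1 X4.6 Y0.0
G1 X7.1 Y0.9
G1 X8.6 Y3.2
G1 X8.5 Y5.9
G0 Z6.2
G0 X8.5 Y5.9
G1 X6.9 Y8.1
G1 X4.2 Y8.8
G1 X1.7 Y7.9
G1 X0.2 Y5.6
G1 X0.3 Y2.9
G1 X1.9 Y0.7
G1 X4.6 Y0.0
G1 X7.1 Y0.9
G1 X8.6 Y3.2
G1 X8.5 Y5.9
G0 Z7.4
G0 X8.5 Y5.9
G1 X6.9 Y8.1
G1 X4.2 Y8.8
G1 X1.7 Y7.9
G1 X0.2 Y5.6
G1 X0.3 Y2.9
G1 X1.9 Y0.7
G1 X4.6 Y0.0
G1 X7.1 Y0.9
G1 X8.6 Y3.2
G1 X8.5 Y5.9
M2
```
solid part
  facet normal 0.0000 0.0000 -1.0000
    outer loop
      vertex 4.2 8.8 0.0
      vertex 6.9 8.1 0.0
      vertex 8.5 5.9 0.0
    endloop
  endfacet
  facet normal 0.0000 0.0000 -1.0000
    outer loop
      vertex 1.7 7.9 0.0
      vertex 4.2 8.8 0.0
      vertex 8.5 5.9 0.0
    endloop
  endfacet
  facet normal 0.0000 0.0000 -1.0000
    outer loop
      vertex 0.2 5.6 0.0
      vertex 1.7 7.9 0.0
      vertex 8.5 5.9 0.0
    endloop
  endfacet
  facet normal 0.0000 0.0000 -1.0000
    outer loop
      vertex 0.3 2.9 0.0
      vertex 0.2 5.6 0.0
      vertex 8.5 5.9 0.0
    endloop
  endfacet
  facet normal 0.0000 0.0000 -1.0000
    outer loop
      vertex 1.9 0.7 0.0
      vertex 0.3 2.9 0.0
      vertex 8.5 5.9 0.0
    endloop
  endfacet
  facet normal 0.0000 0.0000 -1.0000
    outer loop
      vertex 4.6 0.0 0.0
      vertex 1.9 0.7 0.0
      vertex 8.5 5.9 0.0
    endloop
  endfacet
  facet normal 0.0000 0.0000 -1.0000
    outer loop
      vertex 7.1 0.9 0.0
      vertex 4.6 0.0 0.0
      vertex 8.5 5.9 0.0
    endloop
  endfacet
  facet normal 0.0000 0.0000 -1.0000
    outer loop
      vertex 8.6 3.2 0.0
      vertex 7.1 0.9 0.0
      vertex 8.5 5.9 0.0
    endloop
  endfacet
  facet normal 0.0000 0.0000 1.0000
    outer loop
      vertex 8.5 5.9 7.4
      vertex 6.9 8.1 7.4
      vertex 4.2 8.8 7.4
    endloop
  endfacet
  facet normal 0.0000 0.0000 1.0000
    outer loop
      vertex 8.5 5.9 7.4
      vertex 4.2 8.8 7.4
      vertex 1.7 7.9 7.4
    endloop
  endfacet
  facet normal 0.0000 0.0000 1.0000
    outer loop
      vertex 8.5 5.9 7.4
      vertex 1.7 7.9 7.4
      vertex 0.2 5.6 7.4
    endloop
  endfacet
  facet normal 0.0000 0.0000 1.0000
    outer loop
      vertex 8.5 5.9 7.4
      vertex 0.2 5.6 7.4
      vertex 0.3 2.9 7.4
    endloop
  endfacet
  facet normal 0.0000 0.0000 1.0000
    outer loop
      vertex 8.5 5.9 7.4
      vertex 0.3 2.9 7.4
      vertex 1.9 0.7 7.4
    endloop
  endfacet
  facet normal 0.0000 0.0000 1.0000
    outer loop
      vertex 8.5 5.9 7.4
      vertex 1.9 0.7 7.4
      vertex 4.6 0.0 7.4
    endloop
  endfacet
  facet normal 0.0000 0.0000 1.0000
    outer loop
      vertex 8.5 5.9 7.4
      vertex 4.6 0.0 7.4
      vertex 7.1 0.9 7.4
    endloop
  endfacet
  facet normal 0.0000 0.0000 1.0000
    outer loop
      vertex 8.5 5.9 7.4
      vertex 7.1 0.9 7.4
      vertex 8.6 3.2 7.4
    endloop
  endfacet
  facet normal 0.8087 0.5882 0.0000
    outer loop
      vertex 8.5 5.9 0.0
      vertex 6.9 8.1 0.0
      vertex 6.9 8.1 7.4
    endloop
  endfacet
  facet normal 0.8087 0.5882 0.0000
    outer loop
      vertex 8.5 5.9 0.0
      vertex 6.9 8.1 7.4
      vertex 8.5 5.9 7.4
    endloop
  endfacet
  facet normal 0.2510 0.9680 0.0000
    outer loop
      vertex 6.9 8.1 0.0
      vertex 4.2 8.8 0.0
      vertex 4.2 8.8 7.4
    endloop
  endfacet
  facet normal 0.2510 0.9680 0.0000
    outer loop
      vertex 6.9 8.1 0.0
      vertex 4.2 8.8 7.4
      vertex 6.9 8.1 7.4
    endloop
  endfacet
  facet normal -0.3387 0.9409 0.0000
    outer loop
      vertex 4.2 8.8 0.0
      vertex 1.7 7.9 0.0
      vertex 1.7 7.9 7.4
    endloop
  endfacet
  facet normal -0.3387 0.9409 0.0000
    outer loop
      vertex 4.2 8.8 0.0
      vertex 1.7 7.9 7.4
      vertex 4.2 8.8 7.4
    endloop
  endfacet
  facet normal -0.8376 0.5463 0.0000
    outer loop
      vertex 1.7 7.9 0.0
      vertex 0.2 5.6 0.0
      vertex 0.2 5.6 7.4
    endloop
  endfacet
  facet normal -0.8376 0.5463 0.0000
    outer loop
      vertex 1.7 7.9 0.0
      vertex 0.2 5.6 7.4
      vertex 1.7 7.9 7.4
    endloop
  endfacet
  facet normal -0.9993 -0.0370 0.0000
    outer loop
      vertex 0.2 5.6 0.0
      vertex 0.3 2.9 0.0
      vertex 0.3 2.9 7.4
    endloop
  endfacet
  facet normal -0.9993 -0.0370 0.0000
    outer loop
      vertex 0.2 5.6 0.0
      vertex 0.3 2.9 7.4
      vertex 0.2 5.6 7.4
    endloop
  endfacet
  facet normal -0.8087 -0.5882 0.0000
    outer loop
      vertex 0.3 2.9 0.0
      vertex 1.9 0.7 0.0
      vertex 1.9 0.7 7.4
    endloop
  endfacet
  facet normal -0.8087 -0.5882 0.0000
    outer loop
      vertex 0.3 2.9 0.0
      vertex 1.9 0.7 7.4
      vertex 0.3 2.9 7.4
    endloop
  endfacet
  facet normal -0.2510 -0.9680 0.0000
    outer loop
      vertex 1.9 0.7 0.0
      vertex 4.6 0.0 0.0
      vertex 4.6 0.0 7.4
    endloop
  endfacet
  facet normal -0.2510 -0.9680 0.0000
    outer loop
      vertex 1.9 0.7 0.0
      vertex 4.6 0.0 7.4
      vertex 1.9 0.7 7.4
    endloop
  endfacet
  facet normal 0.3387 -0.9409 0.0000
    outer loop
      vertex 4.6 0.0 0.0
      vertex 7.1 0.9 0.0
      vertex 7.1 0.9 7.4
    endloop
  endfacet
  facet normal 0.3387 -0.9409 0.0000
    outer loop
      vertex 4.6 0.0 0.0
      vertex 7.1 0.9 7.4
      vertex 4.6 0.0 7.4
    endloop
  endfacet
  facet normal 0.8376 -0.5463 0.0000
    outer loop
      vertex 7.1 0.9 0.0
      vertex 8.6 3.2 0.0
      vertex 8.6 3.2 7.4
    endloop
  endfacet
  facet normal 0.8376 -0.5463 0.0000
    outer loop
      vertex 7.1 0.9 0.0
      vertex 8.6 3.2 7.4
      vertex 7.1 0.9 7.4
    endloop
  endfacet
  facet normal 0.9993 0.0370 0.0000
    outer loop
      vertex 8.6 3.2 0.0
      vertex 8.5 5.9 0.0
      vertex 8.5 5.9 7.4
    endloop
  endfacet
  facet normal 0.9993 0.0370 0.0000
    outer loop
      vertex 8.6 3.2 0.0
      vertex 8.5 5.9 7.4
      vertex 8.6 3.2 7.4
    endloop
  endfacet
endsolid part

The G0 Z moves step by Δz≈1.2 mm. Every layer's G1 loop is the same polygon, so the solid is a straight extrusion of it from z=0 to z≈7.4. Closing with flat bottom and top caps and triangulating gives 36 facets — a regular 10-sided prism (a cylinder approximated with 10 flat sides), circumscribed radius ≈ 4.4 mm, height ≈ 7.4 mm.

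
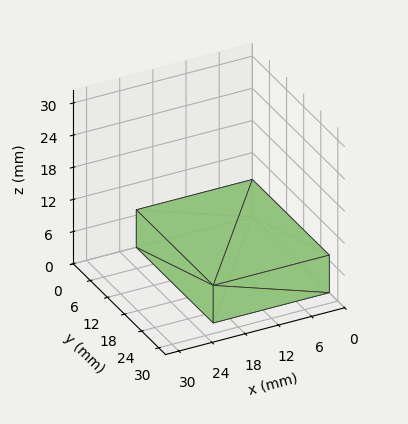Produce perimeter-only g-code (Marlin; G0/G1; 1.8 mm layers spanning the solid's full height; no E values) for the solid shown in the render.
Reading the render: the shape is a rectangular box, roughly 21 × 27 mm footprint and 7 mm tall (dimensions read to the nearest mm from the axis ticks). For the g-code, the solid's height is divided into equal slices at the stated Δz and each level perimeter traced with G1 moves after a G0 lift.

; perimeter-only toolpath
G21 ; units = mm
G90 ; absolute positioning
G28 ; home
; layer 1
G0 Z1.8
G0 X0.0 Y0.0
G1 X21.0 Y0.0
G1 X21.0 Y27.0
G1 X0.0 Y27.0
G1 X0.0 Y0.0
; layer 2
G0 Z3.5
G0 X0.0 Y0.0
G1 X21.0 Y0.0
G1 X21.0 Y27.0
G1 X0.0 Y27.0
G1 X0.0 Y0.0
; layer 3
G0 Z5.2
G0 X0.0 Y0.0
G1 X21.0 Y0.0
G1 X21.0 Y27.0
G1 X0.0 Y27.0
G1 X0.0 Y0.0
; layer 4
G0 Z7.0
G0 X0.0 Y0.0
G1 X21.0 Y0.0
G1 X21.0 Y27.0
G1 X0.0 Y27.0
G1 X0.0 Y0.0
M2 ; end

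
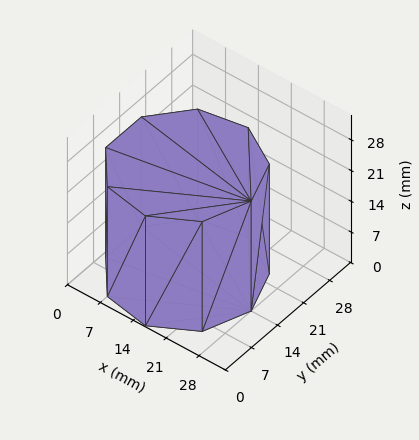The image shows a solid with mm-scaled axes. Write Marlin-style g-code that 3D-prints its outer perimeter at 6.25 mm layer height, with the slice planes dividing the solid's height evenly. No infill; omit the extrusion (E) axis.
Reading the render: the shape is a regular 9-sided prism (a cylinder approximated with 9 flat sides), circumscribed radius ≈ 14 mm, height ≈ 25 mm (dimensions read to the nearest mm from the axis ticks). For the g-code, the solid's height is divided into equal slices at the stated Δz and each level perimeter traced with G1 moves after a G0 lift.

; perimeter-only toolpath
G21 ; units = mm
G90 ; absolute positioning
G28 ; home
; layer 1
G0 Z6.25
G0 X28.00 Y14.00
G1 X24.72 Y23.00
G1 X16.43 Y27.79
G1 X7.00 Y26.12
G1 X0.84 Y18.79
G1 X0.84 Y9.21
G1 X7.00 Y1.88
G1 X16.43 Y0.21
G1 X24.72 Y5.00
G1 X28.00 Y14.00
; layer 2
G0 Z12.50
G0 X28.00 Y14.00
G1 X24.72 Y23.00
G1 X16.43 Y27.79
G1 X7.00 Y26.12
G1 X0.84 Y18.79
G1 X0.84 Y9.21
G1 X7.00 Y1.88
G1 X16.43 Y0.21
G1 X24.72 Y5.00
G1 X28.00 Y14.00
; layer 3
G0 Z18.75
G0 X28.00 Y14.00
G1 X24.72 Y23.00
G1 X16.43 Y27.79
G1 X7.00 Y26.12
G1 X0.84 Y18.79
G1 X0.84 Y9.21
G1 X7.00 Y1.88
G1 X16.43 Y0.21
G1 X24.72 Y5.00
G1 X28.00 Y14.00
; layer 4
G0 Z25.00
G0 X28.00 Y14.00
G1 X24.72 Y23.00
G1 X16.43 Y27.79
G1 X7.00 Y26.12
G1 X0.84 Y18.79
G1 X0.84 Y9.21
G1 X7.00 Y1.88
G1 X16.43 Y0.21
G1 X24.72 Y5.00
G1 X28.00 Y14.00
M2 ; end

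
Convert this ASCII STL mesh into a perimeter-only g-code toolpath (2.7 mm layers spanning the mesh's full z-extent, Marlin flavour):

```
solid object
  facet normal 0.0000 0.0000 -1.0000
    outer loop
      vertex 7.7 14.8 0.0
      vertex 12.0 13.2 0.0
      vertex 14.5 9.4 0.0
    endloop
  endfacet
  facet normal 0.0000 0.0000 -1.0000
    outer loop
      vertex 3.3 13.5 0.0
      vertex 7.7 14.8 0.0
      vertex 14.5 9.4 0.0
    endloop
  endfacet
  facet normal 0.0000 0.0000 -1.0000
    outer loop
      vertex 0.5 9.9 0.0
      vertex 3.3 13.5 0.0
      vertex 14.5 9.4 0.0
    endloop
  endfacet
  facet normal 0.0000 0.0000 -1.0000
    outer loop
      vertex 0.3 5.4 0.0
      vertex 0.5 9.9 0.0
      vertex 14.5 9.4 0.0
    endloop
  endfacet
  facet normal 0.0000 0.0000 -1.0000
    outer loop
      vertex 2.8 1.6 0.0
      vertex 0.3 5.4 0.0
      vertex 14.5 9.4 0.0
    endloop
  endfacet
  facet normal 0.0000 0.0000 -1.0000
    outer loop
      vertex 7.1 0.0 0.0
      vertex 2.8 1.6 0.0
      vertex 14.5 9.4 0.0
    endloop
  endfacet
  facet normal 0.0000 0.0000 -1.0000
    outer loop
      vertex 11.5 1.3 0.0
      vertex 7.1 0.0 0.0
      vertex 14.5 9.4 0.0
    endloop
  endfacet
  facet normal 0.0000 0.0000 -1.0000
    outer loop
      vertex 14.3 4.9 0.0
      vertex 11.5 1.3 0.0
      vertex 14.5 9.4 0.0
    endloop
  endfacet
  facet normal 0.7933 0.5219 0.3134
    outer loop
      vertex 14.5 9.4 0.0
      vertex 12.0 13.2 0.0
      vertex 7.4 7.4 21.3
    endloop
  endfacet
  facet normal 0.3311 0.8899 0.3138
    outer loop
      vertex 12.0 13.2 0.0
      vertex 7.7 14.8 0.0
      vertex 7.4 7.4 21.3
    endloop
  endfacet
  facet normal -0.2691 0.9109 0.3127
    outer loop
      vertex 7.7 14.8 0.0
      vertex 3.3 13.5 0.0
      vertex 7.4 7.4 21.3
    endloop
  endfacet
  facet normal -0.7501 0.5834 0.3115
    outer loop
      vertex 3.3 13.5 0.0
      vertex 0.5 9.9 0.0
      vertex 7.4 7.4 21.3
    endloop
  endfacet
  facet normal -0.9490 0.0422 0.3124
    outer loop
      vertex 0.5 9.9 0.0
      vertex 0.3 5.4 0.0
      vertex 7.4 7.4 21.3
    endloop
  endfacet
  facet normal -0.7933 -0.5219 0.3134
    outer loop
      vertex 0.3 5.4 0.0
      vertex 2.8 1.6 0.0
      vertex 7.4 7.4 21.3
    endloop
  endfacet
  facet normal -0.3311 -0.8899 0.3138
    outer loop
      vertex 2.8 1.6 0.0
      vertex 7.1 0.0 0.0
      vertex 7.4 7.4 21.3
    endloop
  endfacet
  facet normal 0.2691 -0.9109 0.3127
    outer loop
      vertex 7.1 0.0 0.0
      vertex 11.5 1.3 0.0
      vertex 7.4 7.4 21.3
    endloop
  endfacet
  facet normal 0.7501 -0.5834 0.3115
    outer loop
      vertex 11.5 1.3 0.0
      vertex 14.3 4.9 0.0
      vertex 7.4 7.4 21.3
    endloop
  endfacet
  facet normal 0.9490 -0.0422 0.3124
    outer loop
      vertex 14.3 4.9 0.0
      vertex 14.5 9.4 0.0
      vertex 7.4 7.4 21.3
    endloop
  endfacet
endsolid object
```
; perimeter-only toolpath
G21 ; units = mm
G90 ; absolute positioning
G28 ; home
; layer 1
G0 Z2.7
G0 X13.6 Y9.2
G1 X11.4 Y12.5
G1 X7.7 Y13.9
G1 X3.8 Y12.7
G1 X1.4 Y9.6
G1 X1.2 Y5.7
G1 X3.4 Y2.3
G1 X7.1 Y0.9
G1 X11.0 Y2.1
G1 X13.4 Y5.2
G1 X13.6 Y9.2
; layer 2
G0 Z5.3
G0 X12.7 Y8.9
G1 X10.8 Y11.7
G1 X7.6 Y13.0
G1 X4.3 Y12.0
G1 X2.2 Y9.3
G1 X2.1 Y5.9
G1 X3.9 Y3.1
G1 X7.2 Y1.9
G1 X10.5 Y2.8
G1 X12.6 Y5.5
G1 X12.7 Y8.9
; layer 3
G0 Z8.0
G0 X11.8 Y8.7
G1 X10.3 Y11.0
G1 X7.6 Y12.0
G1 X4.8 Y11.2
G1 X3.1 Y9.0
G1 X3.0 Y6.2
G1 X4.5 Y3.8
G1 X7.2 Y2.8
G1 X10.0 Y3.6
G1 X11.7 Y5.8
G1 X11.8 Y8.7
; layer 4
G0 Z10.7
G0 X10.9 Y8.4
G1 X9.7 Y10.3
G1 X7.6 Y11.1
G1 X5.3 Y10.4
G1 X4.0 Y8.7
G1 X3.9 Y6.4
G1 X5.1 Y4.5
G1 X7.2 Y3.7
G1 X9.4 Y4.4
G1 X10.9 Y6.2
G1 X10.9 Y8.4
; layer 5
G0 Z13.3
G0 X10.1 Y8.2
G1 X9.1 Y9.6
G1 X7.5 Y10.2
G1 X5.9 Y9.7
G1 X4.8 Y8.3
G1 X4.7 Y6.7
G1 X5.7 Y5.2
G1 X7.3 Y4.6
G1 X8.9 Y5.1
G1 X10.0 Y6.5
G1 X10.1 Y8.2
; layer 6
G0 Z16.0
G0 X9.2 Y7.9
G1 X8.6 Y8.9
G1 X7.5 Y9.2
G1 X6.4 Y8.9
G1 X5.7 Y8.0
G1 X5.6 Y6.9
G1 X6.3 Y6.0
G1 X7.3 Y5.6
G1 X8.4 Y5.9
G1 X9.1 Y6.8
G1 X9.2 Y7.9
; layer 7
G0 Z18.6
G0 X8.3 Y7.7
G1 X8.0 Y8.1
G1 X7.4 Y8.3
G1 X6.9 Y8.2
G1 X6.5 Y7.7
G1 X6.5 Y7.2
G1 X6.8 Y6.7
G1 X7.4 Y6.5
G1 X7.9 Y6.6
G1 X8.3 Y7.1
G1 X8.3 Y7.7
M2 ; end

The solid is a regular 10-sided pyramid, base circumscribed radius ≈ 7.4 mm, apex at z ≈ 21.3 mm. Slicing at Δz = 2.7 mm — 8 equal slices spanning the solid's height, so layer i sits at z = i·h/8 — gives 7 non-empty perimeters. Each is a 10-segment closed polygon; G0 lifts to the layer z and rapids to the start vertex, then G1 traces the edges. The cross-section shrinks linearly with z (the slice at the apex is degenerate and omitted).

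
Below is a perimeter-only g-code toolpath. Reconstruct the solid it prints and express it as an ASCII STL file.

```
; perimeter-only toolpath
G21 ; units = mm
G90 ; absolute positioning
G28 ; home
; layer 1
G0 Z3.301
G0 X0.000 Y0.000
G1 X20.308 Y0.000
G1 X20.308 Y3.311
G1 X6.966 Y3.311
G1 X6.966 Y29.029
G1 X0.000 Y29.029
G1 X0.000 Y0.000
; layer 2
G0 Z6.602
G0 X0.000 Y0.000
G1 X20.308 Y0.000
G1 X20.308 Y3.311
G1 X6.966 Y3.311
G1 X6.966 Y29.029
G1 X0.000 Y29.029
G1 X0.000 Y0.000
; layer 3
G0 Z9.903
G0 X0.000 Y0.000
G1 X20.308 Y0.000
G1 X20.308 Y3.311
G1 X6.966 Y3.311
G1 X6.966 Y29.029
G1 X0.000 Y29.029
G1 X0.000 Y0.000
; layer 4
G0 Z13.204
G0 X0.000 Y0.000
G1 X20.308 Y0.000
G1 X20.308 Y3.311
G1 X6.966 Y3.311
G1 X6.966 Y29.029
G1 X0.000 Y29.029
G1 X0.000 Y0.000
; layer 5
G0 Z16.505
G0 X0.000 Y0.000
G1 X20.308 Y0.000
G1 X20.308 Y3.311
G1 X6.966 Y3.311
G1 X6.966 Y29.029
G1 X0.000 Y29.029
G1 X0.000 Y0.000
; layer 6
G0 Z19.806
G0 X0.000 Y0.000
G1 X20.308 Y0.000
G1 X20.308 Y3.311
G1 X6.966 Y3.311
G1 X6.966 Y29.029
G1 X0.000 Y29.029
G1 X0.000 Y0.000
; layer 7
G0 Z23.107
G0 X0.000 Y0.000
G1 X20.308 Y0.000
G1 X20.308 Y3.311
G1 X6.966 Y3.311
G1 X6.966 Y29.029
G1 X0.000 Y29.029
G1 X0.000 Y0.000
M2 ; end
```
solid part
  facet normal 0.0000 0.0000 -1.0000
    outer loop
      vertex 20.308 3.311 0.000
      vertex 20.308 0.000 0.000
      vertex 0.000 0.000 0.000
    endloop
  endfacet
  facet normal 0.0000 0.0000 -1.0000
    outer loop
      vertex 6.966 3.311 0.000
      vertex 20.308 3.311 0.000
      vertex 0.000 0.000 0.000
    endloop
  endfacet
  facet normal 0.0000 0.0000 -1.0000
    outer loop
      vertex 6.966 29.029 0.000
      vertex 6.966 3.311 0.000
      vertex 0.000 0.000 0.000
    endloop
  endfacet
  facet normal 0.0000 0.0000 -1.0000
    outer loop
      vertex 0.000 29.029 0.000
      vertex 6.966 29.029 0.000
      vertex 0.000 0.000 0.000
    endloop
  endfacet
  facet normal 0.0000 0.0000 1.0000
    outer loop
      vertex 0.000 0.000 23.107
      vertex 20.308 0.000 23.107
      vertex 20.308 3.311 23.107
    endloop
  endfacet
  facet normal 0.0000 0.0000 1.0000
    outer loop
      vertex 0.000 0.000 23.107
      vertex 20.308 3.311 23.107
      vertex 6.966 3.311 23.107
    endloop
  endfacet
  facet normal 0.0000 0.0000 1.0000
    outer loop
      vertex 0.000 0.000 23.107
      vertex 6.966 3.311 23.107
      vertex 6.966 29.029 23.107
    endloop
  endfacet
  facet normal 0.0000 0.0000 1.0000
    outer loop
      vertex 0.000 0.000 23.107
      vertex 6.966 29.029 23.107
      vertex 0.000 29.029 23.107
    endloop
  endfacet
  facet normal 0.0000 -1.0000 0.0000
    outer loop
      vertex 0.000 0.000 0.000
      vertex 20.308 0.000 0.000
      vertex 20.308 0.000 23.107
    endloop
  endfacet
  facet normal 0.0000 -1.0000 0.0000
    outer loop
      vertex 0.000 0.000 0.000
      vertex 20.308 0.000 23.107
      vertex 0.000 0.000 23.107
    endloop
  endfacet
  facet normal 1.0000 0.0000 0.0000
    outer loop
      vertex 20.308 0.000 0.000
      vertex 20.308 3.311 0.000
      vertex 20.308 3.311 23.107
    endloop
  endfacet
  facet normal 1.0000 0.0000 0.0000
    outer loop
      vertex 20.308 0.000 0.000
      vertex 20.308 3.311 23.107
      vertex 20.308 0.000 23.107
    endloop
  endfacet
  facet normal 0.0000 1.0000 0.0000
    outer loop
      vertex 20.308 3.311 0.000
      vertex 6.966 3.311 0.000
      vertex 6.966 3.311 23.107
    endloop
  endfacet
  facet normal 0.0000 1.0000 0.0000
    outer loop
      vertex 20.308 3.311 0.000
      vertex 6.966 3.311 23.107
      vertex 20.308 3.311 23.107
    endloop
  endfacet
  facet normal 1.0000 0.0000 0.0000
    outer loop
      vertex 6.966 3.311 0.000
      vertex 6.966 29.029 0.000
      vertex 6.966 29.029 23.107
    endloop
  endfacet
  facet normal 1.0000 0.0000 0.0000
    outer loop
      vertex 6.966 3.311 0.000
      vertex 6.966 29.029 23.107
      vertex 6.966 3.311 23.107
    endloop
  endfacet
  facet normal 0.0000 1.0000 0.0000
    outer loop
      vertex 6.966 29.029 0.000
      vertex 0.000 29.029 0.000
      vertex 0.000 29.029 23.107
    endloop
  endfacet
  facet normal 0.0000 1.0000 0.0000
    outer loop
      vertex 6.966 29.029 0.000
      vertex 0.000 29.029 23.107
      vertex 6.966 29.029 23.107
    endloop
  endfacet
  facet normal -1.0000 0.0000 0.0000
    outer loop
      vertex 0.000 29.029 0.000
      vertex 0.000 0.000 0.000
      vertex 0.000 0.000 23.107
    endloop
  endfacet
  facet normal -1.0000 0.0000 0.0000
    outer loop
      vertex 0.000 29.029 0.000
      vertex 0.000 0.000 23.107
      vertex 0.000 29.029 23.107
    endloop
  endfacet
endsolid part

The G0 Z moves step by Δz≈3.301 mm. Every layer's G1 loop is the same polygon, so the solid is a straight extrusion of it from z=0 to z≈23.1. Closing with flat bottom and top caps and triangulating gives 20 facets — an L-shaped prism: outer 20.3 × 29 mm, arm thicknesses ≈ 3.31 mm (horizontal) and 6.97 mm (vertical), extruded 23.1 mm in z.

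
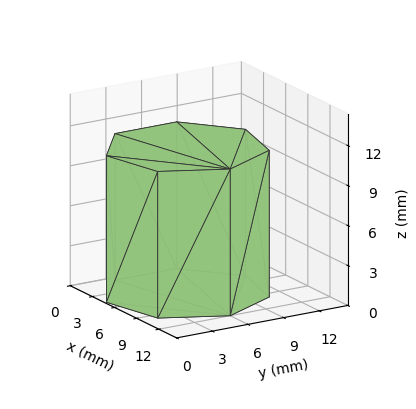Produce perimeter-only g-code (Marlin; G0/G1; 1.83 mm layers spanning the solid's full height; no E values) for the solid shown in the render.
Reading the render: the shape is a regular 7-sided prism (a cylinder approximated with 7 flat sides), circumscribed radius ≈ 6 mm, height ≈ 11 mm (dimensions read to the nearest mm from the axis ticks). For the g-code, the solid's height is divided into equal slices at the stated Δz and each level perimeter traced with G1 moves after a G0 lift.

; perimeter-only toolpath
G21 ; units = mm
G90 ; absolute positioning
G28 ; home
; layer 1
G0 Z1.83
G0 X12.00 Y6.00
G1 X9.74 Y10.69
G1 X4.66 Y11.85
G1 X0.59 Y8.60
G1 X0.59 Y3.40
G1 X4.66 Y0.15
G1 X9.74 Y1.31
G1 X12.00 Y6.00
; layer 2
G0 Z3.67
G0 X12.00 Y6.00
G1 X9.74 Y10.69
G1 X4.66 Y11.85
G1 X0.59 Y8.60
G1 X0.59 Y3.40
G1 X4.66 Y0.15
G1 X9.74 Y1.31
G1 X12.00 Y6.00
; layer 3
G0 Z5.50
G0 X12.00 Y6.00
G1 X9.74 Y10.69
G1 X4.66 Y11.85
G1 X0.59 Y8.60
G1 X0.59 Y3.40
G1 X4.66 Y0.15
G1 X9.74 Y1.31
G1 X12.00 Y6.00
; layer 4
G0 Z7.33
G0 X12.00 Y6.00
G1 X9.74 Y10.69
G1 X4.66 Y11.85
G1 X0.59 Y8.60
G1 X0.59 Y3.40
G1 X4.66 Y0.15
G1 X9.74 Y1.31
G1 X12.00 Y6.00
; layer 5
G0 Z9.17
G0 X12.00 Y6.00
G1 X9.74 Y10.69
G1 X4.66 Y11.85
G1 X0.59 Y8.60
G1 X0.59 Y3.40
G1 X4.66 Y0.15
G1 X9.74 Y1.31
G1 X12.00 Y6.00
; layer 6
G0 Z11.00
G0 X12.00 Y6.00
G1 X9.74 Y10.69
G1 X4.66 Y11.85
G1 X0.59 Y8.60
G1 X0.59 Y3.40
G1 X4.66 Y0.15
G1 X9.74 Y1.31
G1 X12.00 Y6.00
M2 ; end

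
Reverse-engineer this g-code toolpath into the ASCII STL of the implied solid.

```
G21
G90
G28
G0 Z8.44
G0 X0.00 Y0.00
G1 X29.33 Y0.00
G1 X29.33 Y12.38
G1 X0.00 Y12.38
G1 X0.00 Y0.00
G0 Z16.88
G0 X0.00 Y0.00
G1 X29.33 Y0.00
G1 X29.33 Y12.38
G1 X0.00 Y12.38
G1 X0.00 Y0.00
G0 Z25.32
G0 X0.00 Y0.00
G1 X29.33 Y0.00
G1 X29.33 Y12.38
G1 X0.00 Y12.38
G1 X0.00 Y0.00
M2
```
solid part
  facet normal 0.0000 0.0000 -1.0000
    outer loop
      vertex 29.33 12.38 0.00
      vertex 29.33 0.00 0.00
      vertex 0.00 0.00 0.00
    endloop
  endfacet
  facet normal 0.0000 0.0000 -1.0000
    outer loop
      vertex 0.00 12.38 0.00
      vertex 29.33 12.38 0.00
      vertex 0.00 0.00 0.00
    endloop
  endfacet
  facet normal 0.0000 0.0000 1.0000
    outer loop
      vertex 0.00 0.00 25.32
      vertex 29.33 0.00 25.32
      vertex 29.33 12.38 25.32
    endloop
  endfacet
  facet normal 0.0000 0.0000 1.0000
    outer loop
      vertex 0.00 0.00 25.32
      vertex 29.33 12.38 25.32
      vertex 0.00 12.38 25.32
    endloop
  endfacet
  facet normal 0.0000 -1.0000 0.0000
    outer loop
      vertex 0.00 0.00 0.00
      vertex 29.33 0.00 0.00
      vertex 29.33 0.00 25.32
    endloop
  endfacet
  facet normal 0.0000 -1.0000 0.0000
    outer loop
      vertex 0.00 0.00 0.00
      vertex 29.33 0.00 25.32
      vertex 0.00 0.00 25.32
    endloop
  endfacet
  facet normal 0.0000 1.0000 0.0000
    outer loop
      vertex 29.33 12.38 25.32
      vertex 29.33 12.38 0.00
      vertex 0.00 12.38 0.00
    endloop
  endfacet
  facet normal 0.0000 1.0000 0.0000
    outer loop
      vertex 0.00 12.38 25.32
      vertex 29.33 12.38 25.32
      vertex 0.00 12.38 0.00
    endloop
  endfacet
  facet normal -1.0000 0.0000 0.0000
    outer loop
      vertex 0.00 12.38 25.32
      vertex 0.00 12.38 0.00
      vertex 0.00 0.00 0.00
    endloop
  endfacet
  facet normal -1.0000 0.0000 0.0000
    outer loop
      vertex 0.00 0.00 25.32
      vertex 0.00 12.38 25.32
      vertex 0.00 0.00 0.00
    endloop
  endfacet
  facet normal 1.0000 0.0000 0.0000
    outer loop
      vertex 29.33 0.00 0.00
      vertex 29.33 12.38 0.00
      vertex 29.33 12.38 25.32
    endloop
  endfacet
  facet normal 1.0000 0.0000 0.0000
    outer loop
      vertex 29.33 0.00 0.00
      vertex 29.33 12.38 25.32
      vertex 29.33 0.00 25.32
    endloop
  endfacet
endsolid part

The G0 Z moves step by Δz≈8.44 mm. Every layer's G1 loop is the same polygon, so the solid is a straight extrusion of it from z=0 to z≈25.3. Closing with flat bottom and top caps and triangulating gives 12 facets — a rectangular box, roughly 29.3 × 12.4 mm footprint and 25.3 mm tall.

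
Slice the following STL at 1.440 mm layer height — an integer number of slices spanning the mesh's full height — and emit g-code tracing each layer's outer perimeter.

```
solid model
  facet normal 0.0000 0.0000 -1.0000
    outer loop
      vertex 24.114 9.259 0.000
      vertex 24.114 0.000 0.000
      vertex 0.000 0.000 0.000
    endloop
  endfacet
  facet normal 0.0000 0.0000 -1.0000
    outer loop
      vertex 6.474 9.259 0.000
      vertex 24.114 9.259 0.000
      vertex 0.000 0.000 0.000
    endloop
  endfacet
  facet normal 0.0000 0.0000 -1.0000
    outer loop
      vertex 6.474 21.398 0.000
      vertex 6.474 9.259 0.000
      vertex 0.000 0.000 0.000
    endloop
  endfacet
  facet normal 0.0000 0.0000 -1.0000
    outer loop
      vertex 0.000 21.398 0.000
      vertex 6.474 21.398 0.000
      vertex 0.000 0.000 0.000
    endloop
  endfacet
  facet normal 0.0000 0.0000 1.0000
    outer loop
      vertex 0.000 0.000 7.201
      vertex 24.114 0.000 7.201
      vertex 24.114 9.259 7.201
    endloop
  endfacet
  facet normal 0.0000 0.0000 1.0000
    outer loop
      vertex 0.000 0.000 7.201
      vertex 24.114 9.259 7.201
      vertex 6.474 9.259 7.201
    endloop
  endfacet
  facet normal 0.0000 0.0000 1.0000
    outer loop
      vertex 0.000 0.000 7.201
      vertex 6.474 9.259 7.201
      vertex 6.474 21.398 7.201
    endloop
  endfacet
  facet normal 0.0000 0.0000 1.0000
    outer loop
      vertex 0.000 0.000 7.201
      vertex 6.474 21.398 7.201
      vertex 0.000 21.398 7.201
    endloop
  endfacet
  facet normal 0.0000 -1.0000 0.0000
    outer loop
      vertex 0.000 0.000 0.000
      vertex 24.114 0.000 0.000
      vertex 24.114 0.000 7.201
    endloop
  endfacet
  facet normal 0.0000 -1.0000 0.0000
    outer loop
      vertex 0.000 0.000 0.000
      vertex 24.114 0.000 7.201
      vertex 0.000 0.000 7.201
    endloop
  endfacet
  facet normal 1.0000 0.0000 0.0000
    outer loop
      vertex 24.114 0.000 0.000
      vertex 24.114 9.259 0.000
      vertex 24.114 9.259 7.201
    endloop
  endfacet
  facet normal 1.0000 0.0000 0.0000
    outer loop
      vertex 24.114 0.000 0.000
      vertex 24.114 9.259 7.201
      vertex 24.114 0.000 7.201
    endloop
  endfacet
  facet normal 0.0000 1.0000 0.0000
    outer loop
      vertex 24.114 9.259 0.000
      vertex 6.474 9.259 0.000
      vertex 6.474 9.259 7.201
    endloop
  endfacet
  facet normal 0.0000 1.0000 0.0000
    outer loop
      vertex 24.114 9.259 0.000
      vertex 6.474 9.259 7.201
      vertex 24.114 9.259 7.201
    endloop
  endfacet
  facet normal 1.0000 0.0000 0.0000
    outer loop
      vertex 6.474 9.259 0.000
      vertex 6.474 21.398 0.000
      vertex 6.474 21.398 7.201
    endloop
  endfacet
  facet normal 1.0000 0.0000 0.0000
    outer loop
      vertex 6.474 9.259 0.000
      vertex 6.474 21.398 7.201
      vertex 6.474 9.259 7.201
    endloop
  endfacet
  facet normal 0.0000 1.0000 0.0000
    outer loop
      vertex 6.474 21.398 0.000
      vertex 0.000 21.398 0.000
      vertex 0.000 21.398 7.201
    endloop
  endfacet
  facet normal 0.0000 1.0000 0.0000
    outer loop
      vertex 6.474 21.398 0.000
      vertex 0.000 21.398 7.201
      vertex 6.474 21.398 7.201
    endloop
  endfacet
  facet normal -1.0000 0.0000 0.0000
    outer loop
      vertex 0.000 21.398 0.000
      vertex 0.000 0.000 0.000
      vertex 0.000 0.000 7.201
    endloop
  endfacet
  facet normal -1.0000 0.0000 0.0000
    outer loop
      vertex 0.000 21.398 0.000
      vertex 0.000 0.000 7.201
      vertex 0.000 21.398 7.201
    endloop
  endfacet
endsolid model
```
; perimeter-only toolpath
G21 ; units = mm
G90 ; absolute positioning
G28 ; home
; layer 1
G0 Z1.440
G0 X0.000 Y0.000
G1 X24.114 Y0.000
G1 X24.114 Y9.259
G1 X6.474 Y9.259
G1 X6.474 Y21.398
G1 X0.000 Y21.398
G1 X0.000 Y0.000
; layer 2
G0 Z2.880
G0 X0.000 Y0.000
G1 X24.114 Y0.000
G1 X24.114 Y9.259
G1 X6.474 Y9.259
G1 X6.474 Y21.398
G1 X0.000 Y21.398
G1 X0.000 Y0.000
; layer 3
G0 Z4.321
G0 X0.000 Y0.000
G1 X24.114 Y0.000
G1 X24.114 Y9.259
G1 X6.474 Y9.259
G1 X6.474 Y21.398
G1 X0.000 Y21.398
G1 X0.000 Y0.000
; layer 4
G0 Z5.761
G0 X0.000 Y0.000
G1 X24.114 Y0.000
G1 X24.114 Y9.259
G1 X6.474 Y9.259
G1 X6.474 Y21.398
G1 X0.000 Y21.398
G1 X0.000 Y0.000
; layer 5
G0 Z7.201
G0 X0.000 Y0.000
G1 X24.114 Y0.000
G1 X24.114 Y9.259
G1 X6.474 Y9.259
G1 X6.474 Y21.398
G1 X0.000 Y21.398
G1 X0.000 Y0.000
M2 ; end

The solid is an L-shaped prism: outer 24.1 × 21.4 mm, arm thicknesses ≈ 9.26 mm (horizontal) and 6.47 mm (vertical), extruded 7.2 mm in z. Slicing at Δz = 1.440 mm — 5 equal slices spanning the solid's height, so layer i sits at z = i·h/5 — gives 5 non-empty perimeters. Each is a 6-segment closed polygon; G0 lifts to the layer z and rapids to the start vertex, then G1 traces the edges.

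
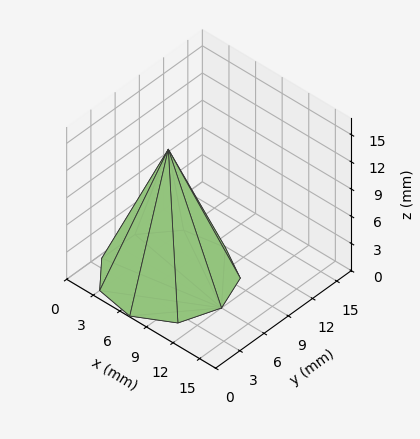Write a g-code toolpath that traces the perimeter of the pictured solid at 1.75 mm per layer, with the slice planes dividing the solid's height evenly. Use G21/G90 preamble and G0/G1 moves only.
Reading the render: the shape is a regular 9-sided pyramid, base circumscribed radius ≈ 6 mm, apex at z ≈ 14 mm (dimensions read to the nearest mm from the axis ticks). For the g-code, the solid's height is divided into equal slices at the stated Δz and each level perimeter traced with G1 moves after a G0 lift.

; perimeter-only toolpath
G21 ; units = mm
G90 ; absolute positioning
G28 ; home
; layer 1
G0 Z1.75
G0 X11.25 Y6.00
G1 X10.03 Y9.38
G1 X6.91 Y11.17
G1 X3.38 Y10.55
G1 X1.06 Y7.79
G1 X1.06 Y4.21
G1 X3.38 Y1.45
G1 X6.91 Y0.83
G1 X10.03 Y2.62
G1 X11.25 Y6.00
; layer 2
G0 Z3.50
G0 X10.50 Y6.00
G1 X9.45 Y8.89
G1 X6.78 Y10.43
G1 X3.75 Y9.90
G1 X1.77 Y7.54
G1 X1.77 Y4.46
G1 X3.75 Y2.10
G1 X6.78 Y1.57
G1 X9.45 Y3.10
G1 X10.50 Y6.00
; layer 3
G0 Z5.25
G0 X9.75 Y6.00
G1 X8.88 Y8.41
G1 X6.65 Y9.69
G1 X4.12 Y9.25
G1 X2.48 Y7.28
G1 X2.48 Y4.72
G1 X4.12 Y2.75
G1 X6.65 Y2.31
G1 X8.88 Y3.59
G1 X9.75 Y6.00
; layer 4
G0 Z7.00
G0 X9.00 Y6.00
G1 X8.30 Y7.93
G1 X6.52 Y8.96
G1 X4.50 Y8.60
G1 X3.18 Y7.03
G1 X3.18 Y4.97
G1 X4.50 Y3.40
G1 X6.52 Y3.04
G1 X8.30 Y4.07
G1 X9.00 Y6.00
; layer 5
G0 Z8.75
G0 X8.25 Y6.00
G1 X7.72 Y7.45
G1 X6.39 Y8.22
G1 X4.88 Y7.95
G1 X3.88 Y6.77
G1 X3.88 Y5.23
G1 X4.88 Y4.05
G1 X6.39 Y3.78
G1 X7.72 Y4.55
G1 X8.25 Y6.00
; layer 6
G0 Z10.50
G0 X7.50 Y6.00
G1 X7.15 Y6.96
G1 X6.26 Y7.48
G1 X5.25 Y7.30
G1 X4.59 Y6.51
G1 X4.59 Y5.49
G1 X5.25 Y4.70
G1 X6.26 Y4.52
G1 X7.15 Y5.04
G1 X7.50 Y6.00
; layer 7
G0 Z12.25
G0 X6.75 Y6.00
G1 X6.58 Y6.48
G1 X6.13 Y6.74
G1 X5.62 Y6.65
G1 X5.29 Y6.26
G1 X5.29 Y5.74
G1 X5.62 Y5.35
G1 X6.13 Y5.26
G1 X6.58 Y5.52
G1 X6.75 Y6.00
M2 ; end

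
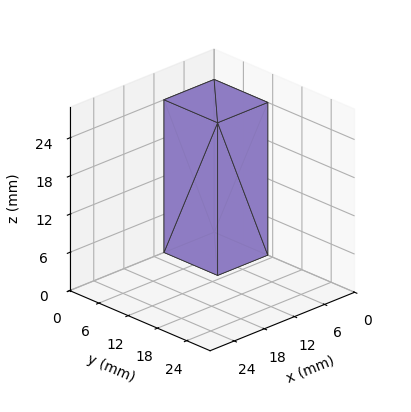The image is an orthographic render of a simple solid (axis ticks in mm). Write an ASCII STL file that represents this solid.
Reading the render: the shape is a rectangular box, roughly 10 × 11 mm footprint and 24 mm tall (dimensions read to the nearest mm from the axis ticks). For the STL, each face is triangulated and given an outward normal.

solid part
  facet normal 0.0000 0.0000 -1.0000
    outer loop
      vertex 10.0 11.0 0.0
      vertex 10.0 0.0 0.0
      vertex 0.0 0.0 0.0
    endloop
  endfacet
  facet normal 0.0000 0.0000 -1.0000
    outer loop
      vertex 0.0 11.0 0.0
      vertex 10.0 11.0 0.0
      vertex 0.0 0.0 0.0
    endloop
  endfacet
  facet normal 0.0000 0.0000 1.0000
    outer loop
      vertex 0.0 0.0 24.0
      vertex 10.0 0.0 24.0
      vertex 10.0 11.0 24.0
    endloop
  endfacet
  facet normal 0.0000 0.0000 1.0000
    outer loop
      vertex 0.0 0.0 24.0
      vertex 10.0 11.0 24.0
      vertex 0.0 11.0 24.0
    endloop
  endfacet
  facet normal 0.0000 -1.0000 0.0000
    outer loop
      vertex 0.0 0.0 0.0
      vertex 10.0 0.0 0.0
      vertex 10.0 0.0 24.0
    endloop
  endfacet
  facet normal 0.0000 -1.0000 0.0000
    outer loop
      vertex 0.0 0.0 0.0
      vertex 10.0 0.0 24.0
      vertex 0.0 0.0 24.0
    endloop
  endfacet
  facet normal 0.0000 1.0000 0.0000
    outer loop
      vertex 10.0 11.0 24.0
      vertex 10.0 11.0 0.0
      vertex 0.0 11.0 0.0
    endloop
  endfacet
  facet normal 0.0000 1.0000 0.0000
    outer loop
      vertex 0.0 11.0 24.0
      vertex 10.0 11.0 24.0
      vertex 0.0 11.0 0.0
    endloop
  endfacet
  facet normal -1.0000 0.0000 0.0000
    outer loop
      vertex 0.0 11.0 24.0
      vertex 0.0 11.0 0.0
      vertex 0.0 0.0 0.0
    endloop
  endfacet
  facet normal -1.0000 0.0000 0.0000
    outer loop
      vertex 0.0 0.0 24.0
      vertex 0.0 11.0 24.0
      vertex 0.0 0.0 0.0
    endloop
  endfacet
  facet normal 1.0000 0.0000 0.0000
    outer loop
      vertex 10.0 0.0 0.0
      vertex 10.0 11.0 0.0
      vertex 10.0 11.0 24.0
    endloop
  endfacet
  facet normal 1.0000 0.0000 0.0000
    outer loop
      vertex 10.0 0.0 0.0
      vertex 10.0 11.0 24.0
      vertex 10.0 0.0 24.0
    endloop
  endfacet
endsolid part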